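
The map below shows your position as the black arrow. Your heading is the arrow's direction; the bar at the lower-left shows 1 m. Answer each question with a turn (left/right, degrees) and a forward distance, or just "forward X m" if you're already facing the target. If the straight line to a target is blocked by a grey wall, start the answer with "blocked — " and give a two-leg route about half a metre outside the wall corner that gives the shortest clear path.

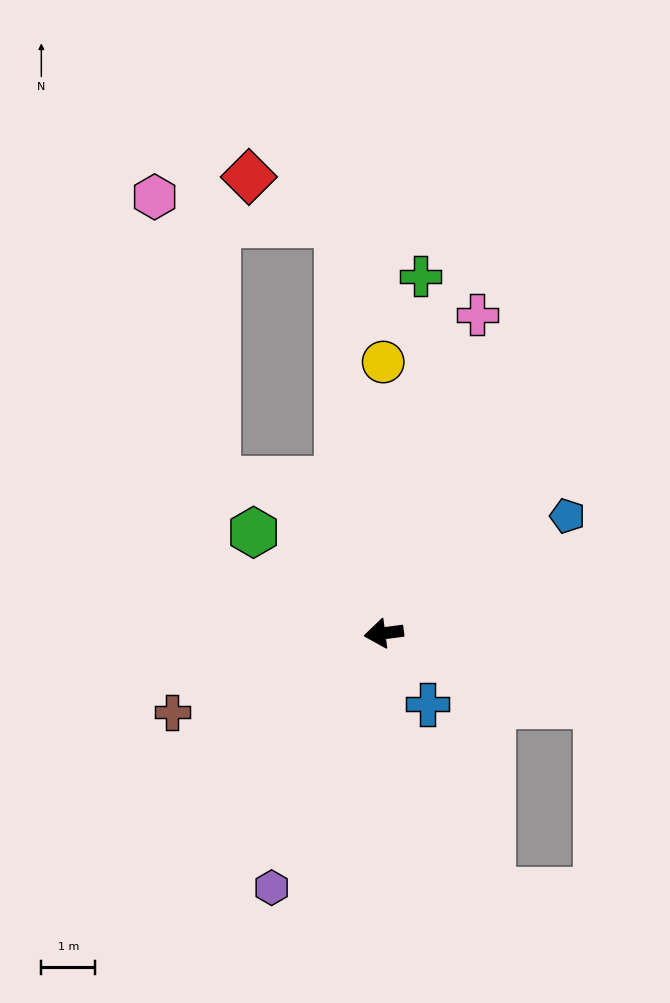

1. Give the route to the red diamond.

blocked — turn right 91°, forward 7.6 m, then turn left 55°, forward 1.9 m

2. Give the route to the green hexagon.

turn right 45°, forward 3.0 m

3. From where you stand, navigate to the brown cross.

turn left 13°, forward 4.2 m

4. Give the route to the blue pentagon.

turn right 155°, forward 4.0 m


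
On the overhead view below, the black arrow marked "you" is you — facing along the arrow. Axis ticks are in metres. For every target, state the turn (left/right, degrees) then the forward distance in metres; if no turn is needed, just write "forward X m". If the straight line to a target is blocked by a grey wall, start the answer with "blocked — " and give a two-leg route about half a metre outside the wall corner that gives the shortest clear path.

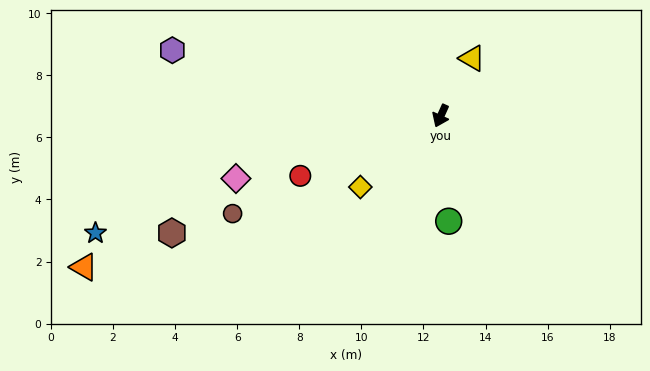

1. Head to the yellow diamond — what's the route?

turn right 24°, forward 3.5 m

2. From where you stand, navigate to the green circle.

turn left 29°, forward 3.4 m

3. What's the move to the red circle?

turn right 43°, forward 4.9 m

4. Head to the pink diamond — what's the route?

turn right 49°, forward 6.9 m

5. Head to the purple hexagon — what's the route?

turn right 80°, forward 8.9 m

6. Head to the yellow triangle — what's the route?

turn left 176°, forward 2.1 m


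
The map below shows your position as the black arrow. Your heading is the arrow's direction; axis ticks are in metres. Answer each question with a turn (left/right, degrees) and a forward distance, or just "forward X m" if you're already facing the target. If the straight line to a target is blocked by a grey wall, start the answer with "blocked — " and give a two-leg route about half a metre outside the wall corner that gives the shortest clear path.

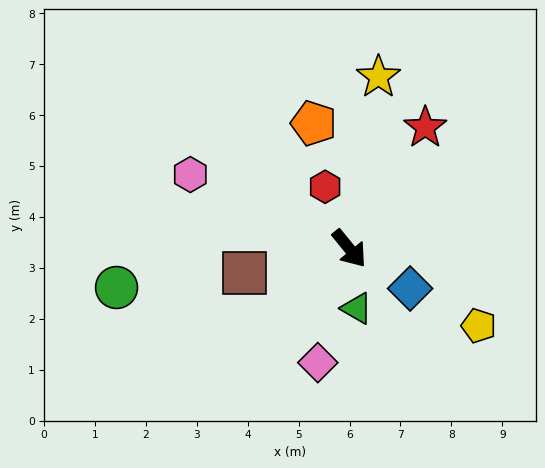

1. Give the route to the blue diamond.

turn left 17°, forward 1.4 m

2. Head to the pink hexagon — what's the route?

turn right 154°, forward 3.4 m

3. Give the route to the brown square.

turn right 116°, forward 2.1 m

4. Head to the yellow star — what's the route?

turn left 131°, forward 3.4 m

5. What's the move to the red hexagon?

turn left 162°, forward 1.3 m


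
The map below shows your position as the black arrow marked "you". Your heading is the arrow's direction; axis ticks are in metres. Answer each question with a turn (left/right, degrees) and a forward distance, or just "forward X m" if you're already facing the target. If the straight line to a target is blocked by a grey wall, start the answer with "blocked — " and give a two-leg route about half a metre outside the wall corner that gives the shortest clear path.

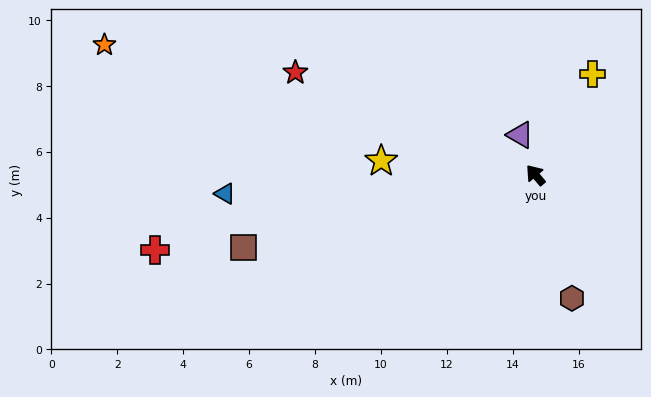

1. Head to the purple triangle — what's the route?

turn right 19°, forward 1.3 m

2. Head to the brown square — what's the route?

turn left 64°, forward 9.1 m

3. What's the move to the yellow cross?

turn right 70°, forward 3.5 m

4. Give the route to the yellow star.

turn left 45°, forward 4.7 m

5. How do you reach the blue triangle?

turn left 53°, forward 9.4 m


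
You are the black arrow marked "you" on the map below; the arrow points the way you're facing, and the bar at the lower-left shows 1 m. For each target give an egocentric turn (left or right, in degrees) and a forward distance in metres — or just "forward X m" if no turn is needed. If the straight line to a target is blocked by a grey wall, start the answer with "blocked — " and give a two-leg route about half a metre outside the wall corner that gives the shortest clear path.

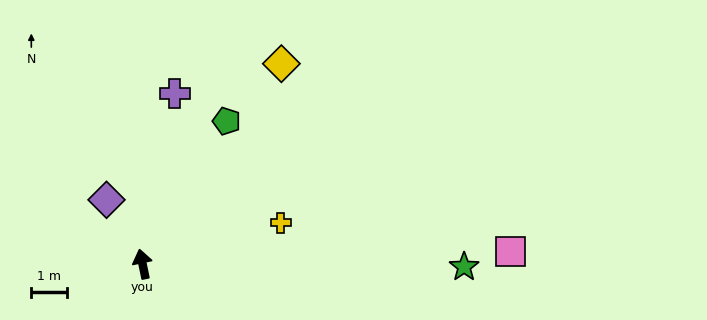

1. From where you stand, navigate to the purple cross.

turn right 22°, forward 4.9 m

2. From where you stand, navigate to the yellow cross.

turn right 85°, forward 4.1 m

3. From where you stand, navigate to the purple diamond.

turn left 18°, forward 2.1 m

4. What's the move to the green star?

turn right 102°, forward 9.0 m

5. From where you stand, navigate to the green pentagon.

turn right 42°, forward 4.7 m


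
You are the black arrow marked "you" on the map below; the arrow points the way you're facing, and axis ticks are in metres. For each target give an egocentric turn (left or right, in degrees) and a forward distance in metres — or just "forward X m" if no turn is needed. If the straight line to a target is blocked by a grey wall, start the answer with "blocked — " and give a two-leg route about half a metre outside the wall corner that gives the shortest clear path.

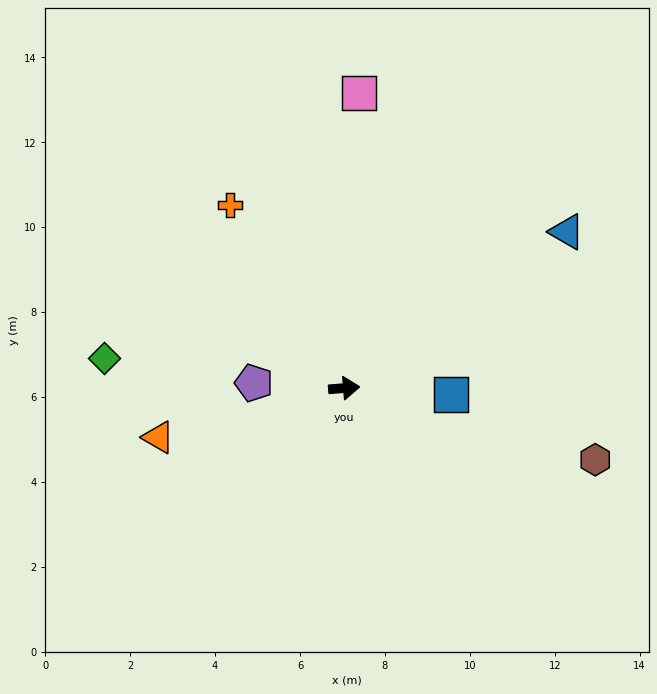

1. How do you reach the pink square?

turn left 83°, forward 7.0 m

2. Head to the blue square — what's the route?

turn right 8°, forward 2.5 m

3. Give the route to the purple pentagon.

turn left 172°, forward 2.1 m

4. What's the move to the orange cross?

turn left 117°, forward 5.1 m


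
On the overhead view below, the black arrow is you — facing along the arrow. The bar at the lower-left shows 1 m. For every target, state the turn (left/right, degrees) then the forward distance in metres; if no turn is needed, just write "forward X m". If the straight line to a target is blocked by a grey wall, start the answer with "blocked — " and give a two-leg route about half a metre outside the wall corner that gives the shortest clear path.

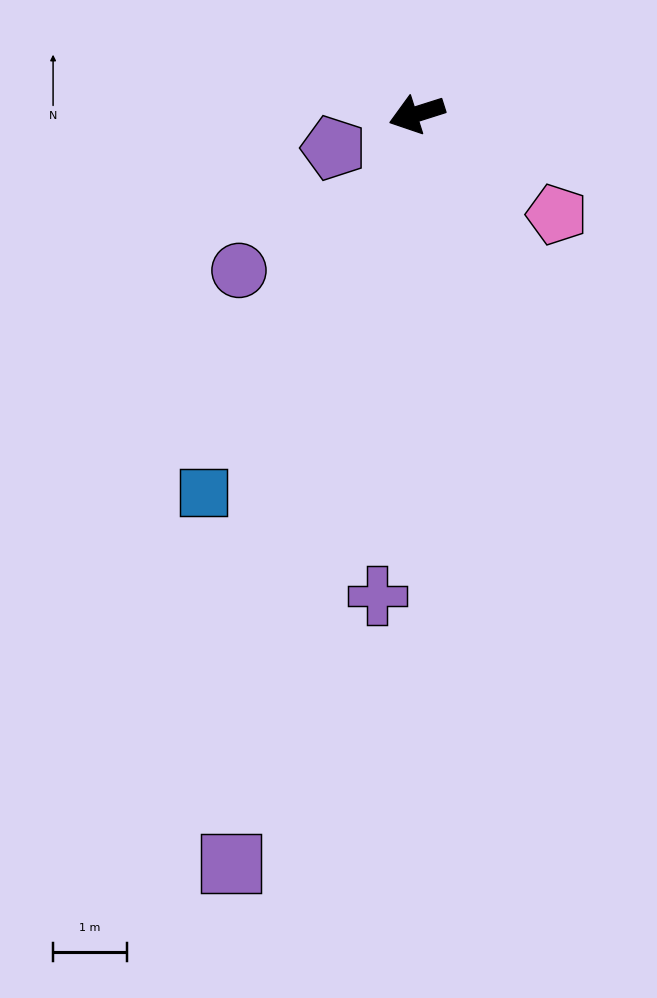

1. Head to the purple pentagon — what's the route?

turn left 5°, forward 1.2 m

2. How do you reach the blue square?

turn left 43°, forward 5.9 m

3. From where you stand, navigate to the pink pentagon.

turn left 127°, forward 2.3 m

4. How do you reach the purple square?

turn left 58°, forward 10.5 m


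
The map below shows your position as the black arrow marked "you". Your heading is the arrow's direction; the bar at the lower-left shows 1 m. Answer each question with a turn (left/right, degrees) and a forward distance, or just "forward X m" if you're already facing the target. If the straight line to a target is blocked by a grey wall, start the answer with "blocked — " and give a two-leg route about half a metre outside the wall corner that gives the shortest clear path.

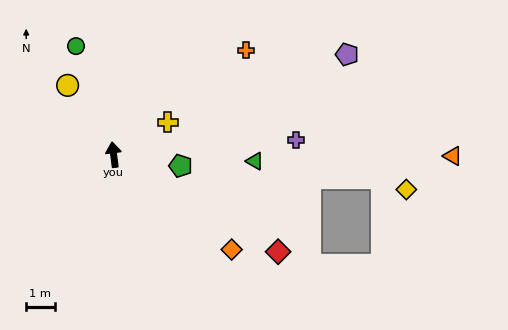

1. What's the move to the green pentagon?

turn right 107°, forward 2.4 m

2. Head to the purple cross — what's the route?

turn right 93°, forward 6.4 m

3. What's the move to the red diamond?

turn right 128°, forward 6.7 m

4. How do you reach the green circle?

turn left 12°, forward 4.0 m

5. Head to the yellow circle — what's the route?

turn left 26°, forward 2.9 m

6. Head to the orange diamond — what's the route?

turn right 136°, forward 5.3 m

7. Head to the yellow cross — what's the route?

turn right 66°, forward 2.2 m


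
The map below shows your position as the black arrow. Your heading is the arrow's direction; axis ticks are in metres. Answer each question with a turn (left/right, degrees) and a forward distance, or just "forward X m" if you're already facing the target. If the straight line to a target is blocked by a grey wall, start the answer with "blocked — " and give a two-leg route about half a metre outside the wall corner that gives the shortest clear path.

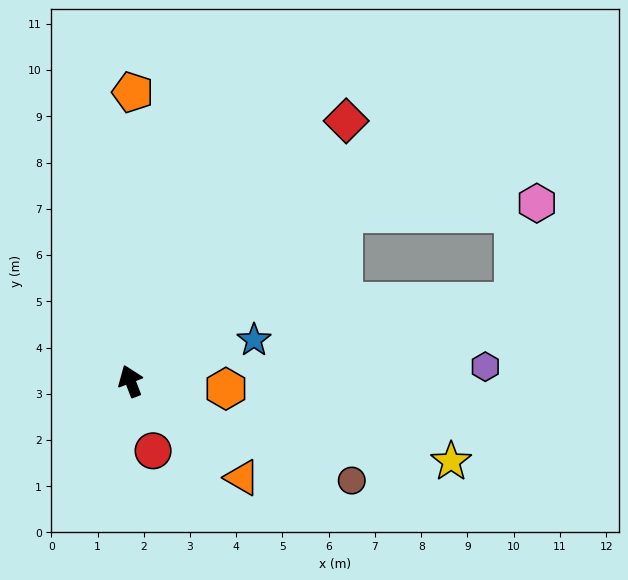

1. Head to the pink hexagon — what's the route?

blocked — turn right 73°, forward 5.9 m, then turn right 35°, forward 4.2 m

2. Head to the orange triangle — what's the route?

turn right 152°, forward 3.2 m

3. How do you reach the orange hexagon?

turn right 116°, forward 2.1 m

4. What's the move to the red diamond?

turn right 61°, forward 7.3 m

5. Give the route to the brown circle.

turn right 135°, forward 5.2 m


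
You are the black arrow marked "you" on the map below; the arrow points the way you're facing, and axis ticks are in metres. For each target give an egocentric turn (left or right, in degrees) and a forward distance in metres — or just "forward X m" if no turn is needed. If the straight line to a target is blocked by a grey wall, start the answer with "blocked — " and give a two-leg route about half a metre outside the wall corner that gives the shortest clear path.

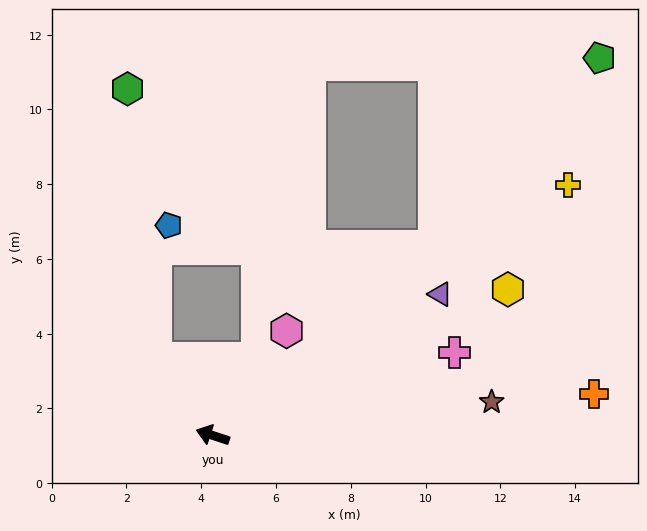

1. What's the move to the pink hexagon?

turn right 107°, forward 3.4 m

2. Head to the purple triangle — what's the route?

turn right 130°, forward 7.2 m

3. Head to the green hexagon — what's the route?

blocked — turn right 36°, forward 2.6 m, then turn right 30°, forward 7.2 m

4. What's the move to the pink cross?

turn right 143°, forward 6.8 m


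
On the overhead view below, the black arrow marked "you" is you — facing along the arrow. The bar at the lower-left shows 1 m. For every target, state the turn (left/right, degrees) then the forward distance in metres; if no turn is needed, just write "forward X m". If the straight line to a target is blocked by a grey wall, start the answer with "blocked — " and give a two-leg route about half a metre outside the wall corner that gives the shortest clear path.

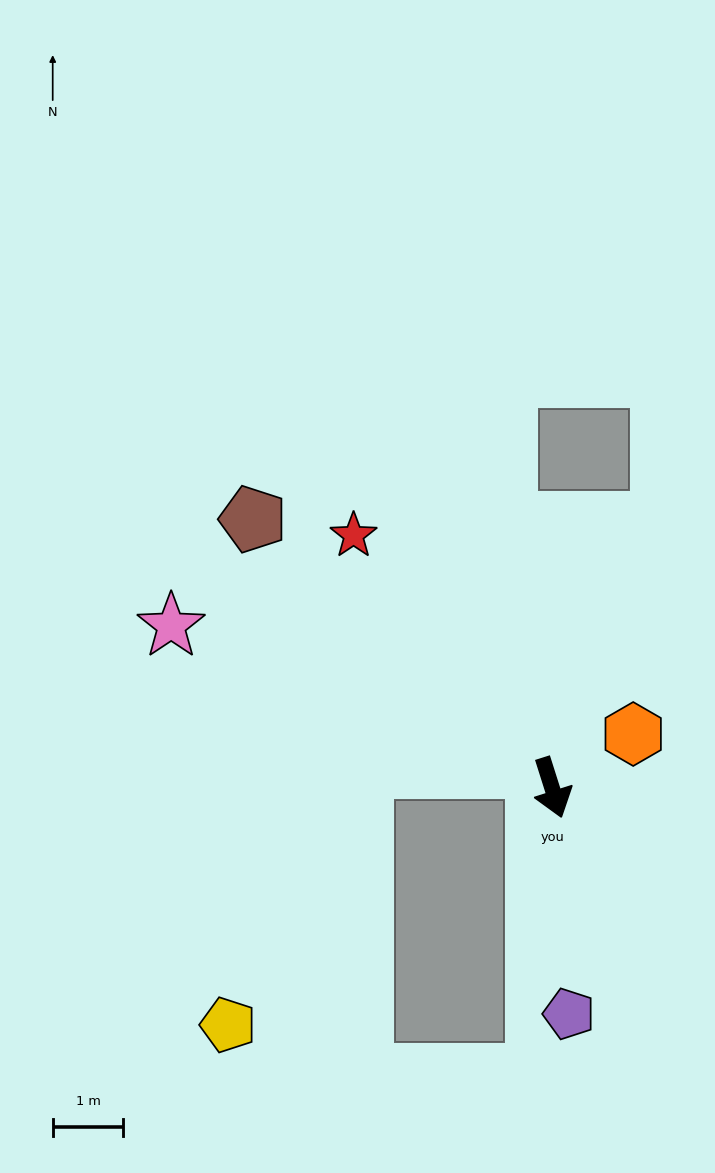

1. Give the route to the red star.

turn right 159°, forward 4.5 m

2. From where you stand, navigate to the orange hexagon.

turn left 106°, forward 1.4 m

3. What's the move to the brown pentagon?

turn right 150°, forward 5.7 m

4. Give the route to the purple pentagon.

turn right 13°, forward 3.2 m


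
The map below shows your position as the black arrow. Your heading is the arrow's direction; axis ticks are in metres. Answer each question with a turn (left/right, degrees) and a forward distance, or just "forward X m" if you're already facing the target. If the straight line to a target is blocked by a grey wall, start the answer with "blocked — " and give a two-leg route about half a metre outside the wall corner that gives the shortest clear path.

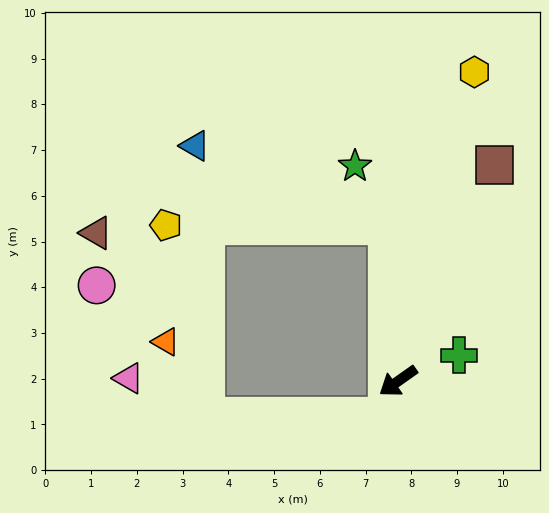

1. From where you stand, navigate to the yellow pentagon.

blocked — turn right 121°, forward 3.4 m, then turn left 86°, forward 4.8 m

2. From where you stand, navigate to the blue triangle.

blocked — turn right 121°, forward 3.4 m, then turn left 63°, forward 4.6 m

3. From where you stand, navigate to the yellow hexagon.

turn right 139°, forward 7.0 m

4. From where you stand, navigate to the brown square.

turn right 149°, forward 5.2 m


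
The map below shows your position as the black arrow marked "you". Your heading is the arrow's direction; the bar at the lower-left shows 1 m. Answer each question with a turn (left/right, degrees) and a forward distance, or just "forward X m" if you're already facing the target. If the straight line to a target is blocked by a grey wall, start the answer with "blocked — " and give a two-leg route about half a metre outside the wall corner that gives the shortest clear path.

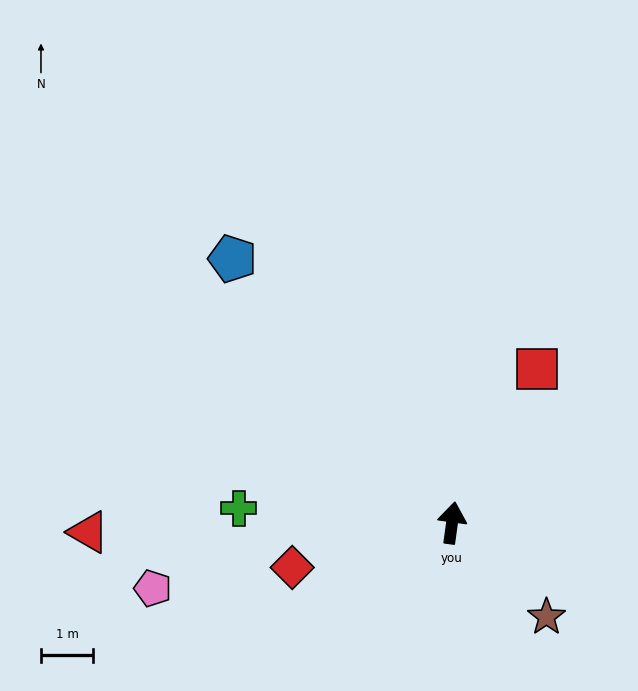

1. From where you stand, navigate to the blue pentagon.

turn left 48°, forward 6.5 m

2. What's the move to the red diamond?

turn left 113°, forward 3.2 m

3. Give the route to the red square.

turn right 21°, forward 3.3 m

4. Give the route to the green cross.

turn left 94°, forward 4.1 m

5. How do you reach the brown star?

turn right 127°, forward 2.5 m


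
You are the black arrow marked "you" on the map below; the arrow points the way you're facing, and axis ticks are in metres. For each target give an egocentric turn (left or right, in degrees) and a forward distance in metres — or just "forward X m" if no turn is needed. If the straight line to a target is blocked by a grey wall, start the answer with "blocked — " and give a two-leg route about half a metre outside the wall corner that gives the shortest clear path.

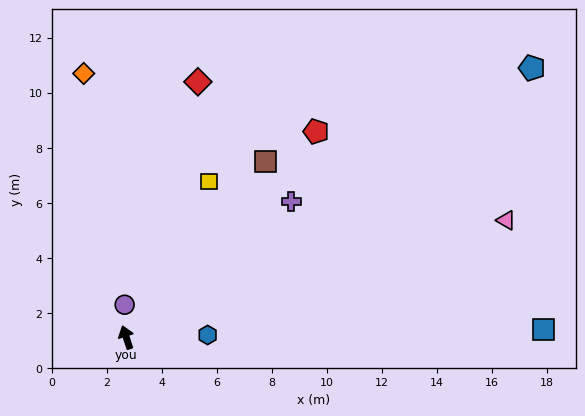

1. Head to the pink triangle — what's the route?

turn right 91°, forward 14.5 m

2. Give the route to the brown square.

turn right 56°, forward 8.2 m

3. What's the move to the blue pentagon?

turn right 74°, forward 17.7 m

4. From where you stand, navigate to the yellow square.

turn right 46°, forward 6.4 m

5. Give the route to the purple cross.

turn right 68°, forward 7.8 m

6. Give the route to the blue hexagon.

turn right 106°, forward 3.0 m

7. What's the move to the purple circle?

turn right 15°, forward 1.2 m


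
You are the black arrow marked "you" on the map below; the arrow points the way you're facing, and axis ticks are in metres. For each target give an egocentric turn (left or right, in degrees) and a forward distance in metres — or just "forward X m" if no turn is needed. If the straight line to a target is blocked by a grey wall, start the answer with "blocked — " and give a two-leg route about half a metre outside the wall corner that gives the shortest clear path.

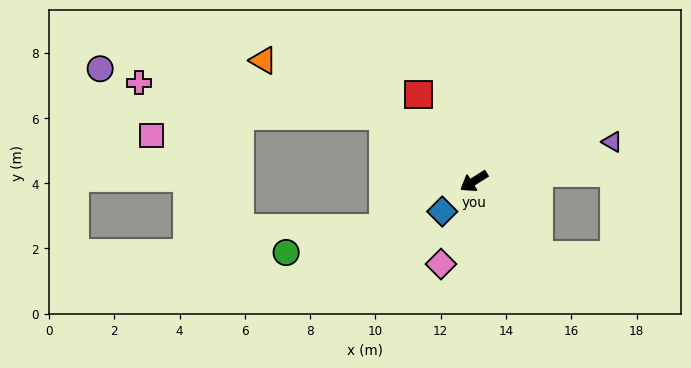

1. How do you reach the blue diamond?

turn left 11°, forward 1.3 m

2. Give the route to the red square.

turn right 90°, forward 3.2 m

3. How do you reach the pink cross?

blocked — turn right 68°, forward 3.4 m, then turn left 28°, forward 7.5 m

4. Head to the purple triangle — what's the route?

turn left 164°, forward 4.4 m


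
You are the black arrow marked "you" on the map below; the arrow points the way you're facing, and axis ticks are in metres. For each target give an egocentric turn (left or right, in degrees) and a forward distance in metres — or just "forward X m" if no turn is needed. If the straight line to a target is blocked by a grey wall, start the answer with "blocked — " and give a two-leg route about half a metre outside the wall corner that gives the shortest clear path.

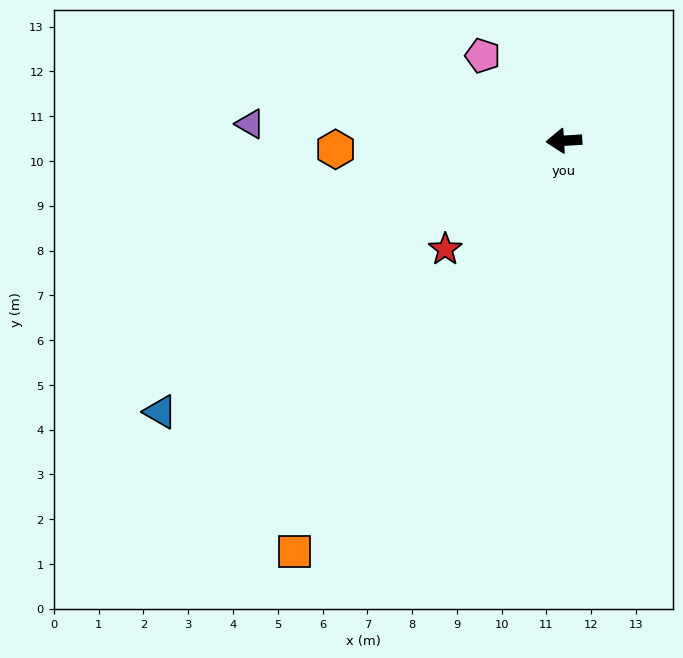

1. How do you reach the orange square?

turn left 53°, forward 11.0 m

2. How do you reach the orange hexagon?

forward 5.1 m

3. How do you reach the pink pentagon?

turn right 50°, forward 2.6 m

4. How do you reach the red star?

turn left 39°, forward 3.6 m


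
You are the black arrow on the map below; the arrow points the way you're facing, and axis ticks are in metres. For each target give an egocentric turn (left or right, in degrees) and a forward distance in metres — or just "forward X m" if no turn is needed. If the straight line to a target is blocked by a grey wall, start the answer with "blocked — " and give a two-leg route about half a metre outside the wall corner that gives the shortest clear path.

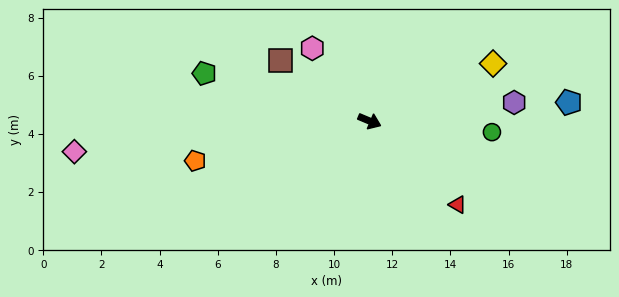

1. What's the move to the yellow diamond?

turn left 48°, forward 4.7 m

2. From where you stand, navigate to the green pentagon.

turn right 173°, forward 5.9 m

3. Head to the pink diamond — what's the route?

turn right 151°, forward 10.2 m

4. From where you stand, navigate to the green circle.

turn left 18°, forward 4.2 m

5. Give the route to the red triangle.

turn right 21°, forward 4.2 m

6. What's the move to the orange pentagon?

turn right 144°, forward 6.1 m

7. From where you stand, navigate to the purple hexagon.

turn left 30°, forward 5.0 m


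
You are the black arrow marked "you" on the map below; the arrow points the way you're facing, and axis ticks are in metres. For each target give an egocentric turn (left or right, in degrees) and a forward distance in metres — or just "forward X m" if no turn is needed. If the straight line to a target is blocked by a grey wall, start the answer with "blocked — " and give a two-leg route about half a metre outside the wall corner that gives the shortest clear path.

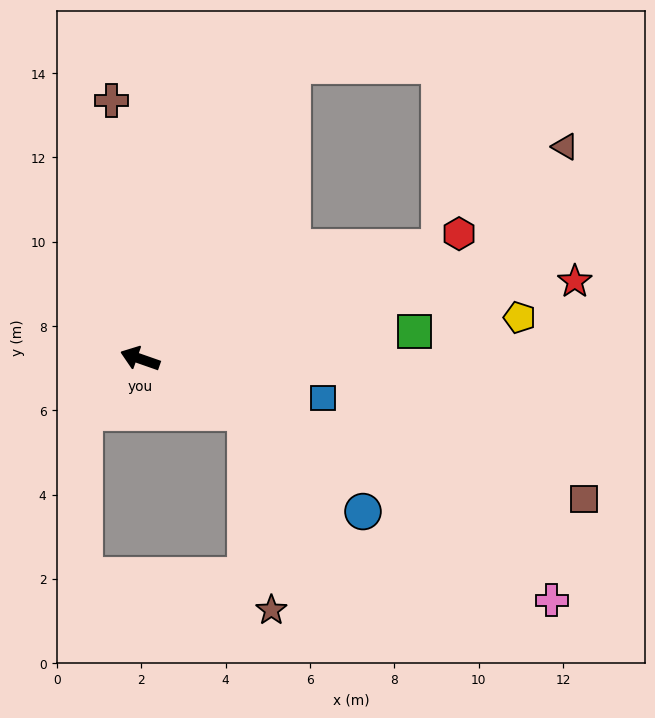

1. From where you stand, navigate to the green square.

turn right 155°, forward 6.5 m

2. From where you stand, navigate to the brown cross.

turn right 64°, forward 6.2 m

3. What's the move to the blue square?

turn right 173°, forward 4.4 m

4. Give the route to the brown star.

blocked — turn left 172°, forward 2.8 m, then turn right 55°, forward 4.7 m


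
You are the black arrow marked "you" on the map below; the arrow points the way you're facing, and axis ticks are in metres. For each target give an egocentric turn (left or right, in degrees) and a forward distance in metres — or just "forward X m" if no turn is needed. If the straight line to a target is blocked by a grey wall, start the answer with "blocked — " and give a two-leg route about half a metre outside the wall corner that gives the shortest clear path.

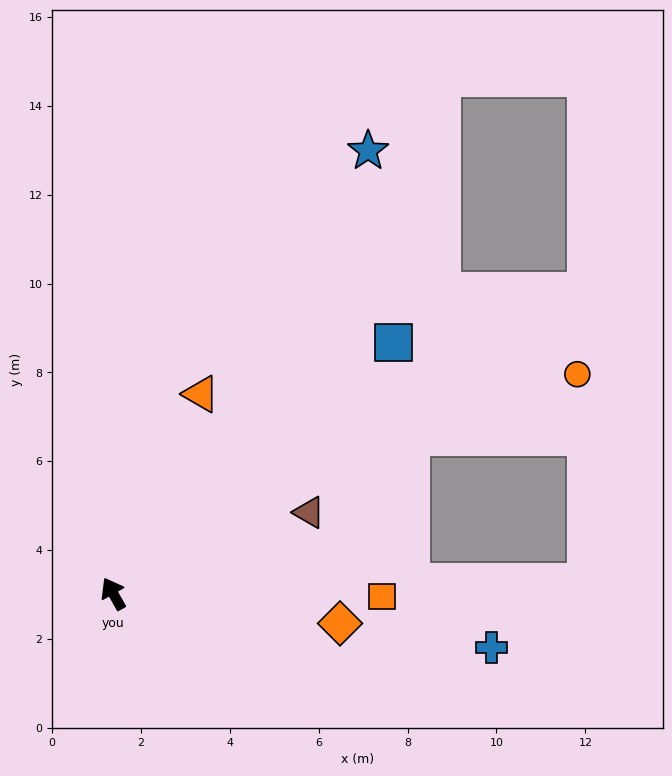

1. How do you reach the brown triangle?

turn right 97°, forward 4.8 m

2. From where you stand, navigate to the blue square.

turn right 77°, forward 8.5 m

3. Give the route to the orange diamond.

turn right 127°, forward 5.1 m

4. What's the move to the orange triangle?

turn right 53°, forward 4.9 m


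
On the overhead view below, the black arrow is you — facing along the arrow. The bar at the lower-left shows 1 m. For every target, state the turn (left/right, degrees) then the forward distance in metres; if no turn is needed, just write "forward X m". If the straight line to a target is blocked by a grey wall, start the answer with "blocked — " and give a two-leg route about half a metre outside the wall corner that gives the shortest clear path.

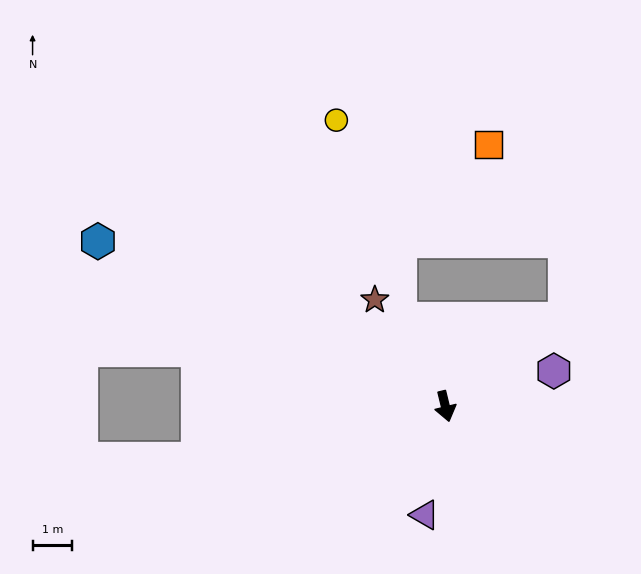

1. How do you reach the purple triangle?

turn right 24°, forward 2.8 m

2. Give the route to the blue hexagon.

turn right 129°, forward 9.7 m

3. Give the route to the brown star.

turn right 160°, forward 3.2 m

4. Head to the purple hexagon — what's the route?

turn left 94°, forward 2.9 m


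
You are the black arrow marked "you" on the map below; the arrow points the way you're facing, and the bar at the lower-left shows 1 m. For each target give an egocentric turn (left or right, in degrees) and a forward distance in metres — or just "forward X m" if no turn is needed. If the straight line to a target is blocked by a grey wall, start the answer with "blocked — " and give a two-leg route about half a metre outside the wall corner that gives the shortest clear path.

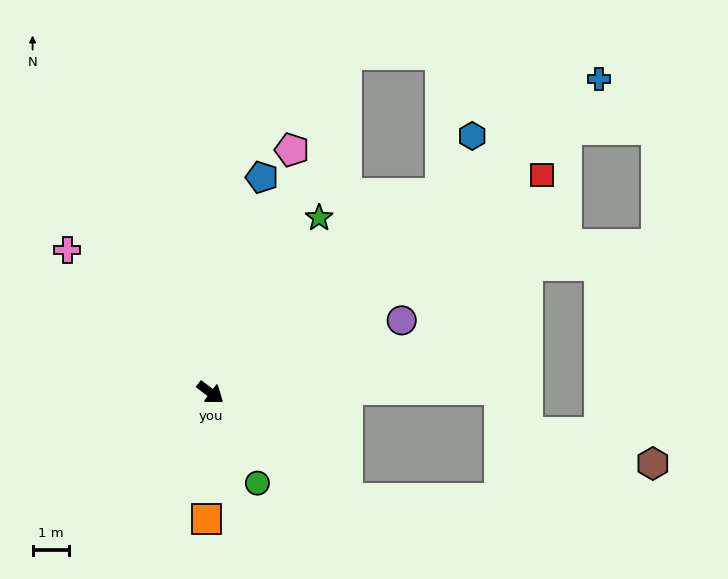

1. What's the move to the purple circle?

turn left 58°, forward 5.6 m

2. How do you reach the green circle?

turn right 26°, forward 2.8 m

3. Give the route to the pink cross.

turn left 172°, forward 5.5 m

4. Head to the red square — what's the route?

turn left 70°, forward 10.8 m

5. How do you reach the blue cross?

turn left 76°, forward 13.6 m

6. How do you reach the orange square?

turn right 55°, forward 3.4 m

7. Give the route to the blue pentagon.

turn left 113°, forward 6.0 m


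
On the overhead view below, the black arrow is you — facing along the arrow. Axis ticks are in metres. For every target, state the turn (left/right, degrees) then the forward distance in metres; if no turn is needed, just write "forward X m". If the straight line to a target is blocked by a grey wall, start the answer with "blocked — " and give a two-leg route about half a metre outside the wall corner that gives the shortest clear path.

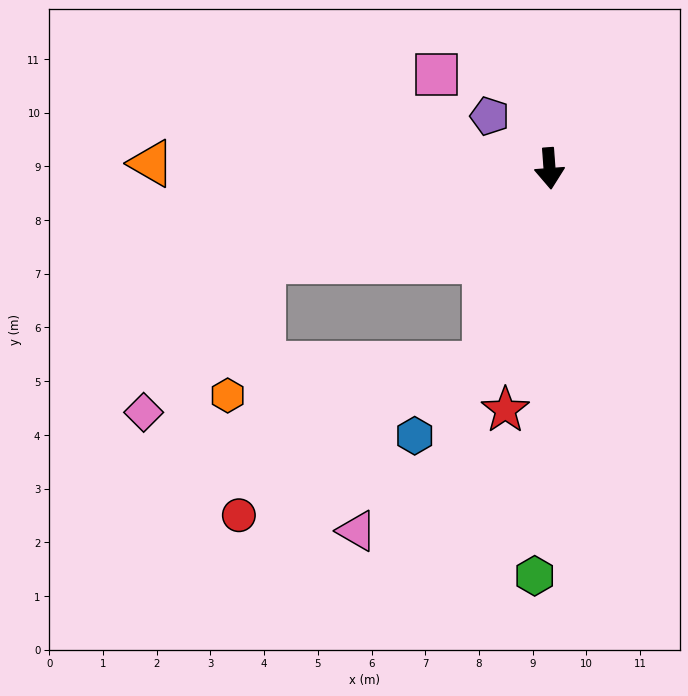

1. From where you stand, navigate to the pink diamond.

blocked — turn right 76°, forward 5.6 m, then turn left 34°, forward 3.6 m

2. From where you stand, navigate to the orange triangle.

turn right 95°, forward 7.4 m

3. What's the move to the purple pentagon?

turn right 135°, forward 1.5 m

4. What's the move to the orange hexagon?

blocked — turn right 76°, forward 5.6 m, then turn left 57°, forward 2.6 m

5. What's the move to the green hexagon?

turn right 6°, forward 7.6 m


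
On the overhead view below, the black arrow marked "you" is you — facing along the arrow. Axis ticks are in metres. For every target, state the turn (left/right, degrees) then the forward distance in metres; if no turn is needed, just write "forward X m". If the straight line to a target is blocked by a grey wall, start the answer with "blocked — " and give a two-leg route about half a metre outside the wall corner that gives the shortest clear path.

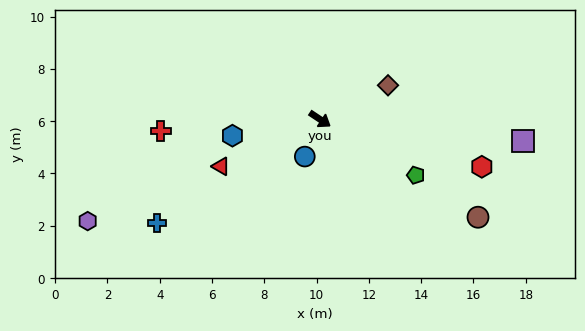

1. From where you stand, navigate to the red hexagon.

turn left 17°, forward 6.5 m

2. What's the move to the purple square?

turn left 28°, forward 7.8 m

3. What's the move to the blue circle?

turn right 79°, forward 1.5 m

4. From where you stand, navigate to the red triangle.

turn right 121°, forward 4.2 m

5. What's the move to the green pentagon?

turn left 3°, forward 4.2 m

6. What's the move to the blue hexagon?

turn right 136°, forward 3.4 m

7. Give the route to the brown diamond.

turn left 60°, forward 2.9 m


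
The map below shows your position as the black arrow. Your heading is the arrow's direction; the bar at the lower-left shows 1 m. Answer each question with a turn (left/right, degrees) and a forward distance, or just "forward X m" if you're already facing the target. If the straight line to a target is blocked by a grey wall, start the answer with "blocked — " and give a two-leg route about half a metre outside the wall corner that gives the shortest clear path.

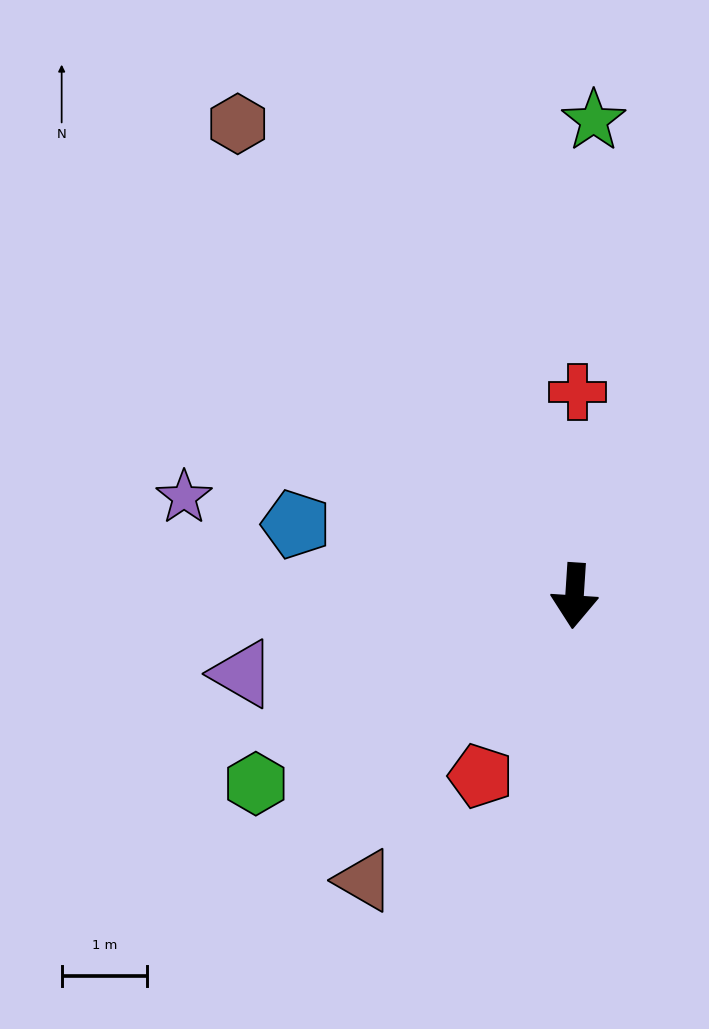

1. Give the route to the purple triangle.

turn right 73°, forward 4.0 m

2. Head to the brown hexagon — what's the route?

turn right 141°, forward 6.8 m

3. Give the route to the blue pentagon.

turn right 101°, forward 3.4 m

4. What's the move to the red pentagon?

turn right 24°, forward 2.4 m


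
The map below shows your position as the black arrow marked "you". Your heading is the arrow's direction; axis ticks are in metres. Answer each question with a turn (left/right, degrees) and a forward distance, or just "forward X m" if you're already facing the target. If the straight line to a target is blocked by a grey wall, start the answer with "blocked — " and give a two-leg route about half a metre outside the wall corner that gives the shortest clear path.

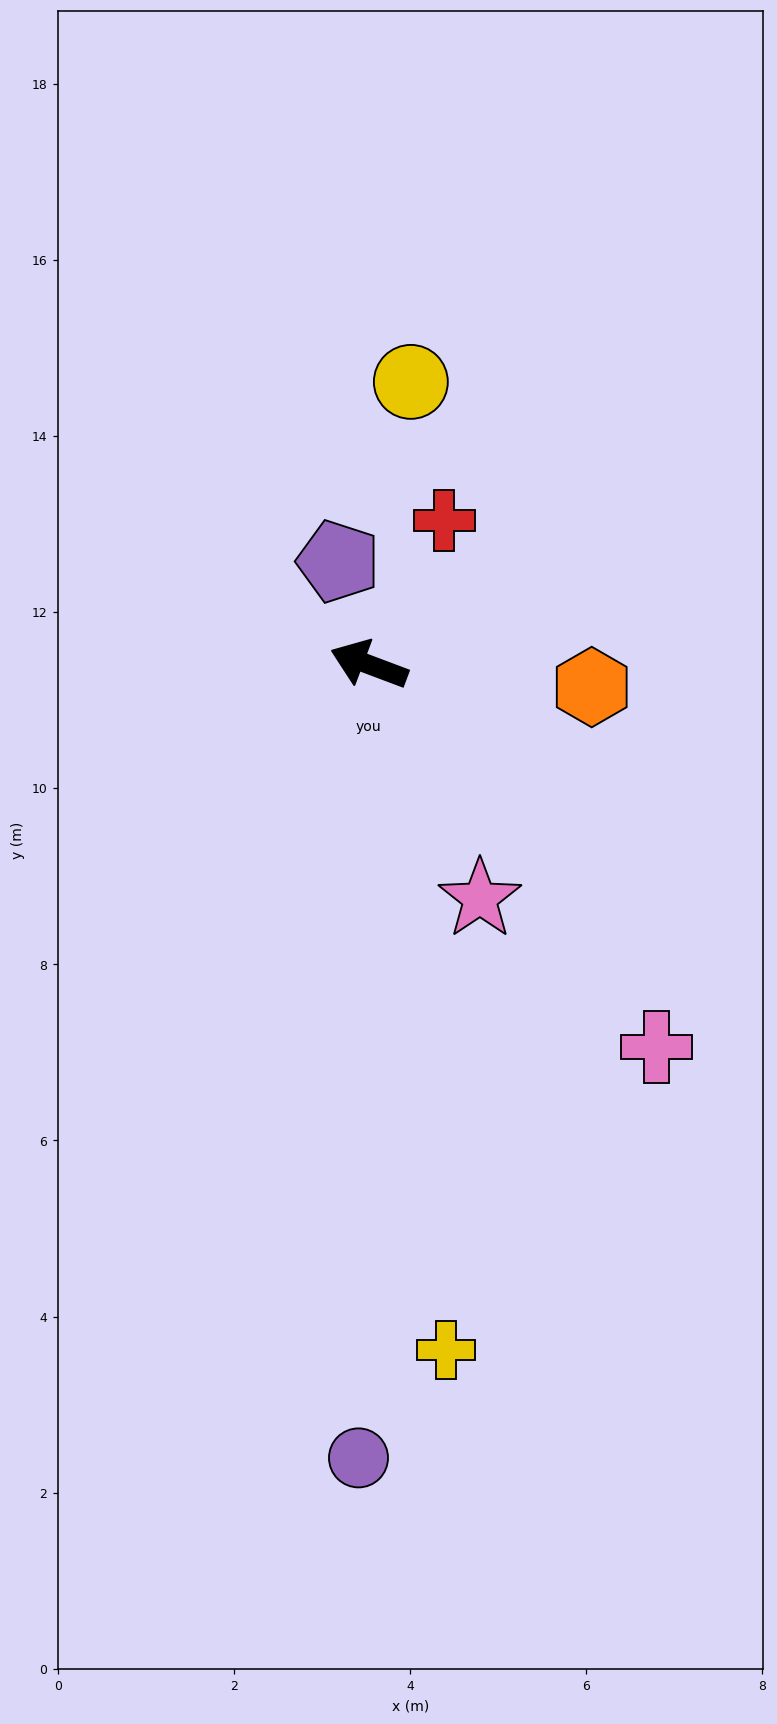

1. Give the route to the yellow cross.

turn left 117°, forward 7.8 m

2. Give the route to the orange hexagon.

turn right 165°, forward 2.5 m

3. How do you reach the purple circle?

turn left 110°, forward 9.0 m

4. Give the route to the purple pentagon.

turn right 53°, forward 1.2 m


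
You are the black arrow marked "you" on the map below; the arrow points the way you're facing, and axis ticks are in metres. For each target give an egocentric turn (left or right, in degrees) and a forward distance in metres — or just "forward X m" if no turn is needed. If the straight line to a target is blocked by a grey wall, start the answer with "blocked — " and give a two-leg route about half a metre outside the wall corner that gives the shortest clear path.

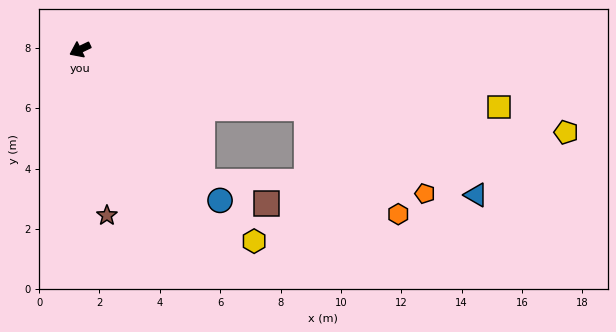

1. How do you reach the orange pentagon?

blocked — turn left 140°, forward 7.7 m, then turn right 21°, forward 4.8 m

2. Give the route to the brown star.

turn left 74°, forward 5.6 m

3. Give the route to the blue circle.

turn left 107°, forward 6.8 m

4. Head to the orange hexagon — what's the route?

blocked — turn left 140°, forward 7.7 m, then turn right 35°, forward 4.7 m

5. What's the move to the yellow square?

turn left 147°, forward 14.0 m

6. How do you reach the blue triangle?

blocked — turn left 140°, forward 7.7 m, then turn right 13°, forward 6.3 m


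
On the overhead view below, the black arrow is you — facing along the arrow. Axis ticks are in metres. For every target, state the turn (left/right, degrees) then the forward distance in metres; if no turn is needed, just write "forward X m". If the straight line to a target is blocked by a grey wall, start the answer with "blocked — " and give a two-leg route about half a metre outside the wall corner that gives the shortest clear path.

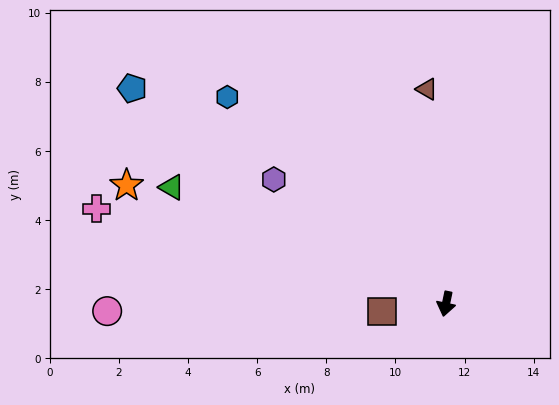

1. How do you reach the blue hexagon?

turn right 122°, forward 8.7 m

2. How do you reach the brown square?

turn right 71°, forward 1.9 m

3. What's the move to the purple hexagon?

turn right 114°, forward 6.1 m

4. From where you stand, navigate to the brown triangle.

turn right 163°, forward 6.2 m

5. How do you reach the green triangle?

turn right 101°, forward 8.6 m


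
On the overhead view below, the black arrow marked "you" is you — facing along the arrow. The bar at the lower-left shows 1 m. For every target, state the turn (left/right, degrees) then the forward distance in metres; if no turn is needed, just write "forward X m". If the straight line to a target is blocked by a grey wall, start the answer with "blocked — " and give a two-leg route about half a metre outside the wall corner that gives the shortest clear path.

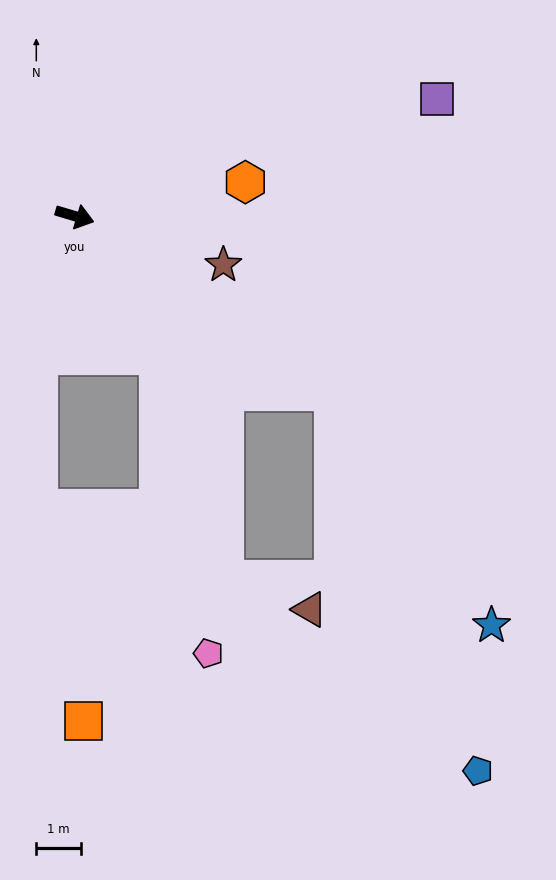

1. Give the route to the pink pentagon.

blocked — turn right 42°, forward 3.6 m, then turn right 22°, forward 6.7 m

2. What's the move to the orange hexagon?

turn left 28°, forward 3.9 m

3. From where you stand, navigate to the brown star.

forward 3.5 m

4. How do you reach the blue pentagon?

blocked — turn right 18°, forward 6.9 m, then turn right 34°, forward 9.0 m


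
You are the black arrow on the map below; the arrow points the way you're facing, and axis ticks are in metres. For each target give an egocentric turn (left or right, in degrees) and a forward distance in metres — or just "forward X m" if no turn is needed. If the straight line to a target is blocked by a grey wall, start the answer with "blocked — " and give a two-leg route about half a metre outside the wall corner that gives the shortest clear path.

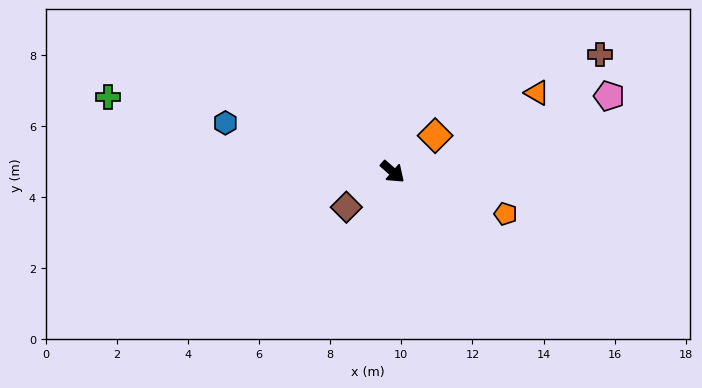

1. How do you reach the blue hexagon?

turn right 155°, forward 4.9 m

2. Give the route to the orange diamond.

turn left 82°, forward 1.6 m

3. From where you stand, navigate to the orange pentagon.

turn left 21°, forward 3.4 m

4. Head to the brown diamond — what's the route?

turn right 101°, forward 1.6 m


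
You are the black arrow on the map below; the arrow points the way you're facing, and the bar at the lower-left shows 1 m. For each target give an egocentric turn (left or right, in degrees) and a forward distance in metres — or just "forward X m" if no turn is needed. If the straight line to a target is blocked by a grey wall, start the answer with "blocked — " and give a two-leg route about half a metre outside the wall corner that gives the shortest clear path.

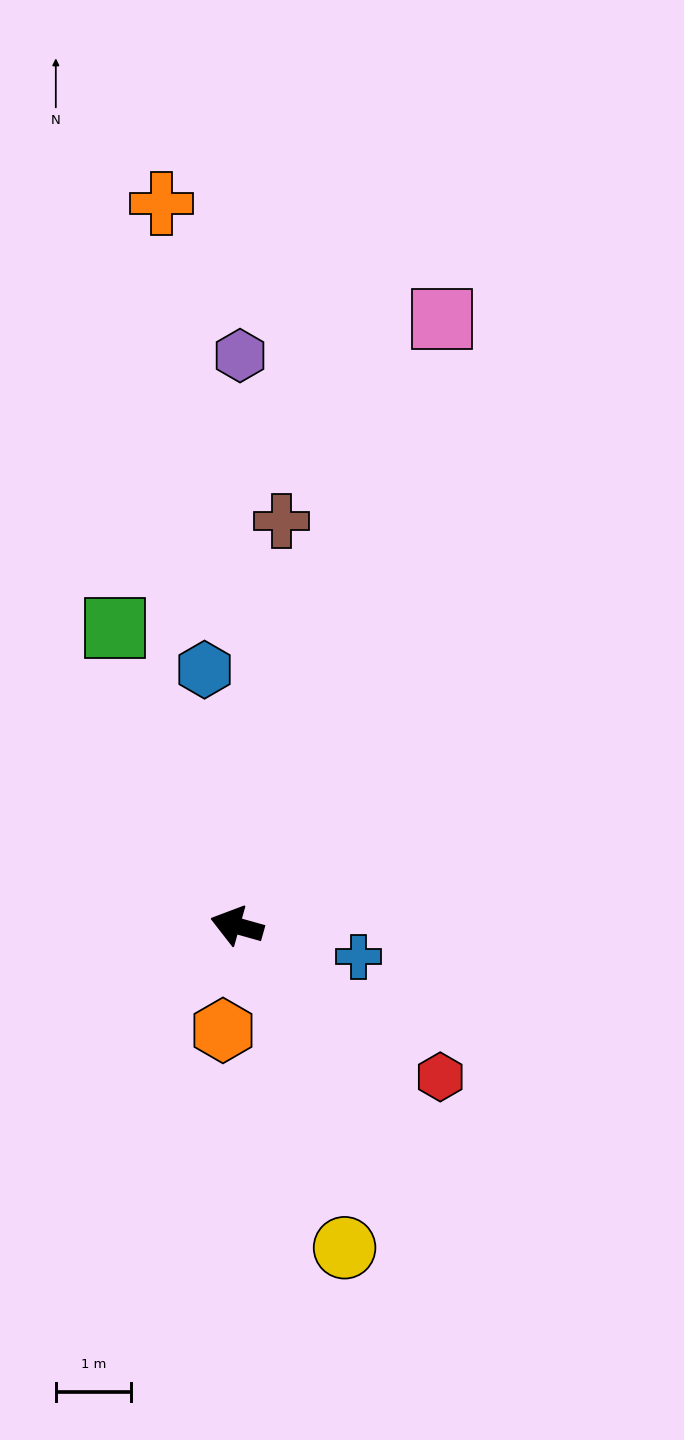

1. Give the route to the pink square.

turn right 93°, forward 8.5 m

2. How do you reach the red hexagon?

turn left 159°, forward 3.4 m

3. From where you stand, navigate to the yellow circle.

turn left 124°, forward 4.5 m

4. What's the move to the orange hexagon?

turn left 98°, forward 1.4 m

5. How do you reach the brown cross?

turn right 81°, forward 5.4 m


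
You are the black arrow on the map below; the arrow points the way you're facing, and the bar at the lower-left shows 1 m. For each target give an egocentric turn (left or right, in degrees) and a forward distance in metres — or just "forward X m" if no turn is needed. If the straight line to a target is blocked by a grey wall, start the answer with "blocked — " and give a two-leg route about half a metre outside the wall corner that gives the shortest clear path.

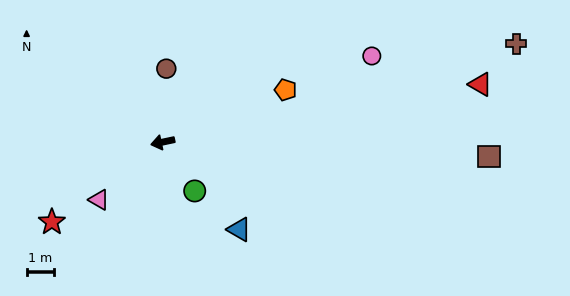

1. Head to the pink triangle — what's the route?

turn left 30°, forward 3.1 m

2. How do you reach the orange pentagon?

turn right 169°, forward 4.9 m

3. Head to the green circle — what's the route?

turn left 111°, forward 2.1 m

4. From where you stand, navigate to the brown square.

turn left 166°, forward 11.9 m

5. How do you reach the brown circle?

turn right 105°, forward 2.7 m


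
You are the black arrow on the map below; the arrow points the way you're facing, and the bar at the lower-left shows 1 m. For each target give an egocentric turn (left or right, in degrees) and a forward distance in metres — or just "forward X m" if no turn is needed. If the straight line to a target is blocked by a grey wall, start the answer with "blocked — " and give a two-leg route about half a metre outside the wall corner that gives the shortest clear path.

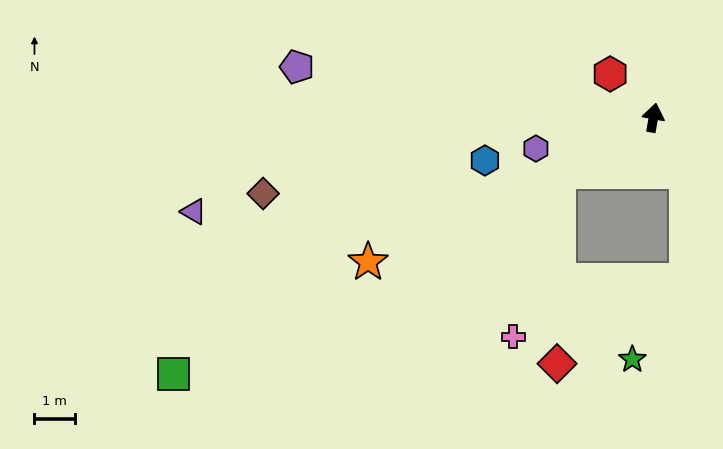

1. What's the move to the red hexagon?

turn left 55°, forward 1.5 m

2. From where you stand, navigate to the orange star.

turn left 127°, forward 7.9 m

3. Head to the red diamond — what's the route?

blocked — turn left 130°, forward 2.7 m, then turn left 60°, forward 4.8 m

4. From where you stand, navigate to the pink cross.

blocked — turn left 130°, forward 2.7 m, then turn left 45°, forward 4.3 m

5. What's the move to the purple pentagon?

turn left 92°, forward 8.9 m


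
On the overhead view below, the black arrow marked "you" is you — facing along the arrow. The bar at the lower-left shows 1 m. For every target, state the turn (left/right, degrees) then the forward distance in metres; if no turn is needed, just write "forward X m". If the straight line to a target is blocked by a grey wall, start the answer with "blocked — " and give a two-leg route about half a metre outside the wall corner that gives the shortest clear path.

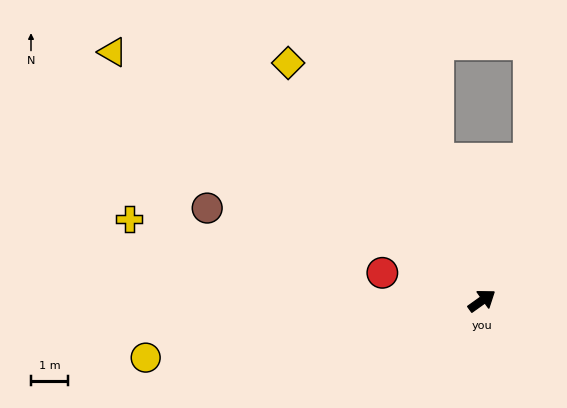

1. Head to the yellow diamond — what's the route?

turn left 94°, forward 8.4 m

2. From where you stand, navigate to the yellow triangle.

turn left 110°, forward 12.1 m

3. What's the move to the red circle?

turn left 129°, forward 2.8 m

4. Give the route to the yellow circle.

turn left 154°, forward 9.3 m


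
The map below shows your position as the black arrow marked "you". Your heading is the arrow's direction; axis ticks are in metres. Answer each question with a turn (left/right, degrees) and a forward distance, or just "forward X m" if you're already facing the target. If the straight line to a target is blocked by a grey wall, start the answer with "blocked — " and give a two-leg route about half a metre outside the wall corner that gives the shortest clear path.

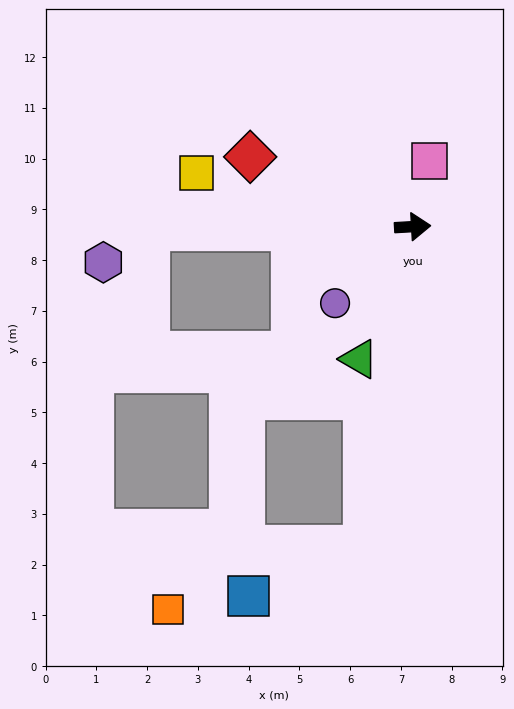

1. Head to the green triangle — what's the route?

turn right 115°, forward 2.8 m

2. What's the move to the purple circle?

turn right 139°, forward 2.1 m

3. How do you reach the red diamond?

turn left 154°, forward 3.5 m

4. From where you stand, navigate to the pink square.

turn left 73°, forward 1.3 m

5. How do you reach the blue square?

blocked — turn right 102°, forward 6.4 m, then turn right 59°, forward 2.5 m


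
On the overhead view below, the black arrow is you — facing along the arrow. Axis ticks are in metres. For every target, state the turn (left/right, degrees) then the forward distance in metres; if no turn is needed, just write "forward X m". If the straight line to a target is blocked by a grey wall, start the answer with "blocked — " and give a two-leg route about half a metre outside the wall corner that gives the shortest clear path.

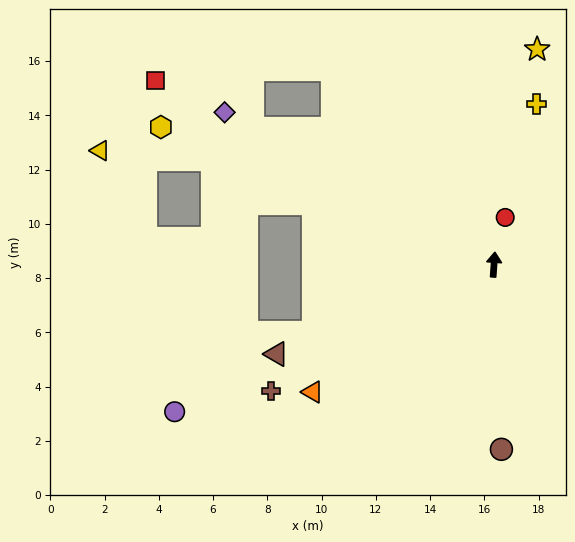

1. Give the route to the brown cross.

turn left 124°, forward 9.5 m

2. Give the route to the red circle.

turn right 9°, forward 1.8 m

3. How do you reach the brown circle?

turn right 174°, forward 6.8 m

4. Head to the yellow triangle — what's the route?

blocked — turn left 74°, forward 11.1 m, then turn left 16°, forward 4.1 m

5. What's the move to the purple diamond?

turn left 65°, forward 11.4 m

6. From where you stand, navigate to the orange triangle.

turn left 129°, forward 8.2 m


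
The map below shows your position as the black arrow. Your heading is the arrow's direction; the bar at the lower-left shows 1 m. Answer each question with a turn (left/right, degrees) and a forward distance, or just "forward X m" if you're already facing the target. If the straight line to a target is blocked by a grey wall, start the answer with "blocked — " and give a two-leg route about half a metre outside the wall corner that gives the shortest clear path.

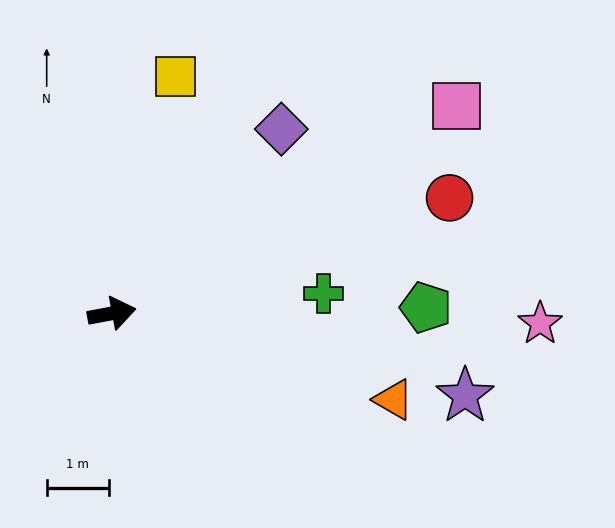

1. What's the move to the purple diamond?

turn left 37°, forward 4.0 m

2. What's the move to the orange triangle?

turn right 28°, forward 4.7 m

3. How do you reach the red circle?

turn left 8°, forward 5.8 m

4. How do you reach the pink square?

turn left 20°, forward 6.5 m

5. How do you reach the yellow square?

turn left 64°, forward 3.9 m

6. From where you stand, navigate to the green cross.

turn right 5°, forward 3.4 m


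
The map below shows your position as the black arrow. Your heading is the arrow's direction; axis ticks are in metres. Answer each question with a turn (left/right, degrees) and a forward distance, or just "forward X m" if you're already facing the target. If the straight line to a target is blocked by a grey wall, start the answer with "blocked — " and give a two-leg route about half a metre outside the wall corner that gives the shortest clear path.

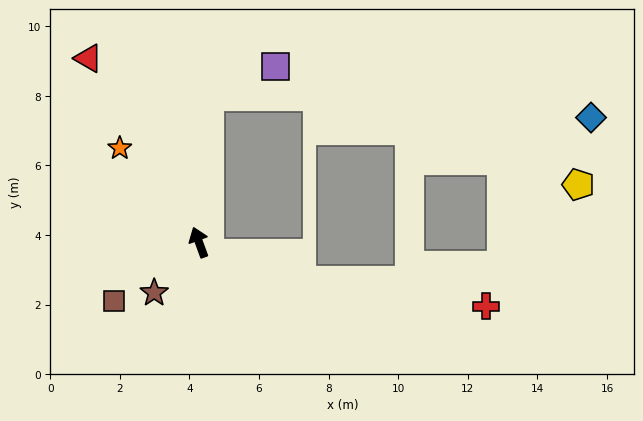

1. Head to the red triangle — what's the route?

turn left 11°, forward 6.2 m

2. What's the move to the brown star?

turn left 118°, forward 1.9 m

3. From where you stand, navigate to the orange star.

turn left 20°, forward 3.5 m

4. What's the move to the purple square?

blocked — turn right 24°, forward 4.2 m, then turn right 61°, forward 2.1 m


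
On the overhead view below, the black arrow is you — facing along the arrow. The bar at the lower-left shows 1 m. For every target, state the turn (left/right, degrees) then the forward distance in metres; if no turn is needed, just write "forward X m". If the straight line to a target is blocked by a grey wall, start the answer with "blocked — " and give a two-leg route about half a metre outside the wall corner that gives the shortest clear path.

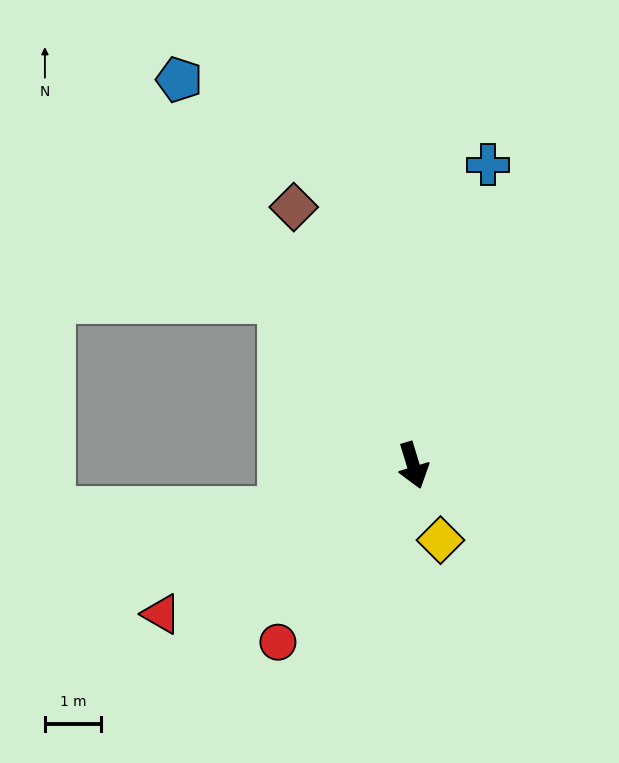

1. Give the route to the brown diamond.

turn right 172°, forward 5.0 m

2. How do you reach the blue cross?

turn left 149°, forward 5.5 m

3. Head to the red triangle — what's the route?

turn right 76°, forward 5.2 m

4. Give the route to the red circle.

turn right 54°, forward 3.9 m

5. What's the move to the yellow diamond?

turn left 3°, forward 1.4 m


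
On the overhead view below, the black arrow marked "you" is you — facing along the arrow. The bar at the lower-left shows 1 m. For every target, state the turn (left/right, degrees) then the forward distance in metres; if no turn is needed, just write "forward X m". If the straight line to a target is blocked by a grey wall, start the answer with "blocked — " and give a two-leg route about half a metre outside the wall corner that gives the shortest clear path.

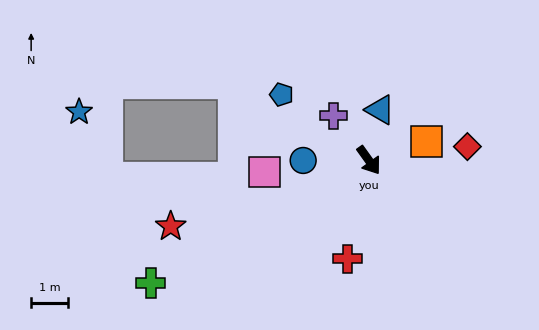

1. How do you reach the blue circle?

turn right 125°, forward 1.8 m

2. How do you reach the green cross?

turn right 96°, forward 6.8 m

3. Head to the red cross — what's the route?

turn right 48°, forward 2.7 m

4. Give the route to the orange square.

turn left 73°, forward 1.7 m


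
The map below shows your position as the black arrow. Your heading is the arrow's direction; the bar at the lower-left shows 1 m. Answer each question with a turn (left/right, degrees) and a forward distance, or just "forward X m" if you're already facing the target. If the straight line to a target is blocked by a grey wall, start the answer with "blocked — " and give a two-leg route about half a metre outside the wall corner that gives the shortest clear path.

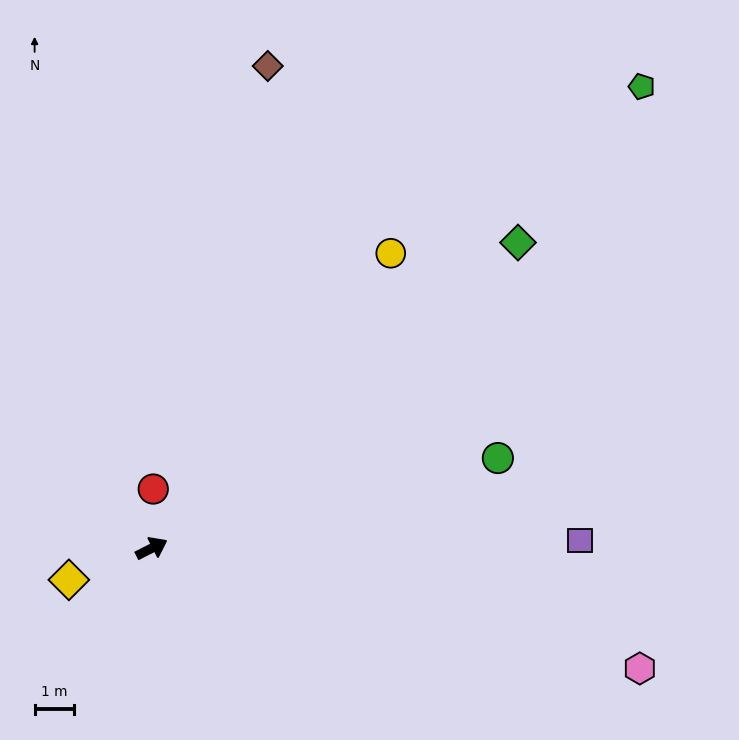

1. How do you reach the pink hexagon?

turn right 41°, forward 12.8 m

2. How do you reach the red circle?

turn left 62°, forward 1.5 m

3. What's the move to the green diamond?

turn left 13°, forward 12.1 m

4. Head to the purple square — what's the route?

turn right 26°, forward 10.9 m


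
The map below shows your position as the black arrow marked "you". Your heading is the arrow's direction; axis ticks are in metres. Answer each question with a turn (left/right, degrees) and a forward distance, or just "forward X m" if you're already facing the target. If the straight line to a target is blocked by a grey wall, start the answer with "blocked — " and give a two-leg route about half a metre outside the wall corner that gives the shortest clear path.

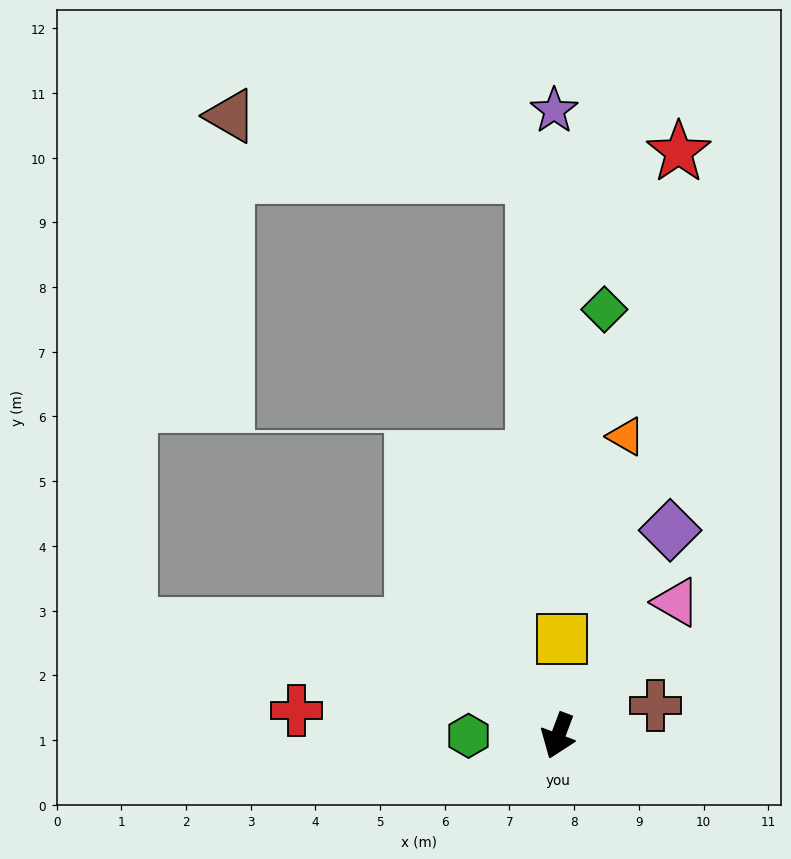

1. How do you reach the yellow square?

turn right 162°, forward 1.5 m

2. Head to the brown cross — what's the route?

turn left 128°, forward 1.6 m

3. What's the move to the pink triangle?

turn left 159°, forward 2.8 m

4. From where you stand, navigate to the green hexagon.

turn right 69°, forward 1.4 m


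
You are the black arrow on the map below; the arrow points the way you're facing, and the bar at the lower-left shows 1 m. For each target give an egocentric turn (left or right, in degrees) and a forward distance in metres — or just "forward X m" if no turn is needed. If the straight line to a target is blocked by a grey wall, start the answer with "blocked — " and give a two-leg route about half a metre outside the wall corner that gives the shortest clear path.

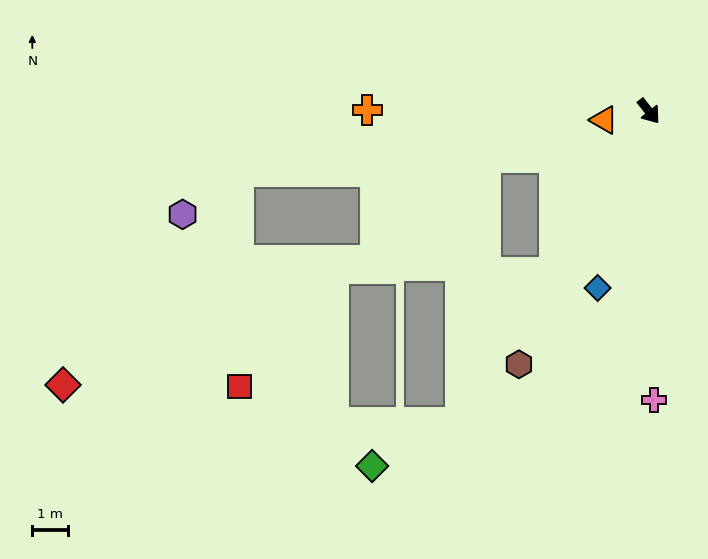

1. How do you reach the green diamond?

blocked — turn right 69°, forward 10.1 m, then turn right 33°, forward 2.8 m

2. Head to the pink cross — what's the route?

turn right 37°, forward 8.0 m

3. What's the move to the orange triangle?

turn right 117°, forward 1.3 m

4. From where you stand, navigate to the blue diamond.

turn right 54°, forward 5.1 m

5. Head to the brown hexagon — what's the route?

turn right 65°, forward 7.9 m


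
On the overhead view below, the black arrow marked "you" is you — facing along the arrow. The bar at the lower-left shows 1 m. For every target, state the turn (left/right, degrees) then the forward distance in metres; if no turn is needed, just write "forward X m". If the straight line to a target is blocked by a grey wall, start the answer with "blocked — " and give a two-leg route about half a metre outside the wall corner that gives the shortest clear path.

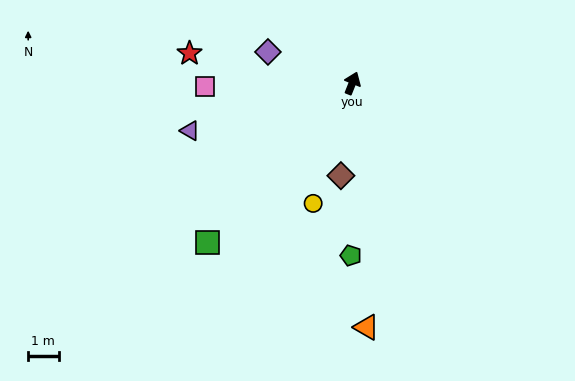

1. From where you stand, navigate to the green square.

turn left 160°, forward 7.1 m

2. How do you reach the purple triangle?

turn left 128°, forward 5.6 m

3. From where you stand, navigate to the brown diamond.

turn right 165°, forward 3.1 m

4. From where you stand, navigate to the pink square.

turn left 113°, forward 4.8 m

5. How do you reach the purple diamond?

turn left 92°, forward 3.0 m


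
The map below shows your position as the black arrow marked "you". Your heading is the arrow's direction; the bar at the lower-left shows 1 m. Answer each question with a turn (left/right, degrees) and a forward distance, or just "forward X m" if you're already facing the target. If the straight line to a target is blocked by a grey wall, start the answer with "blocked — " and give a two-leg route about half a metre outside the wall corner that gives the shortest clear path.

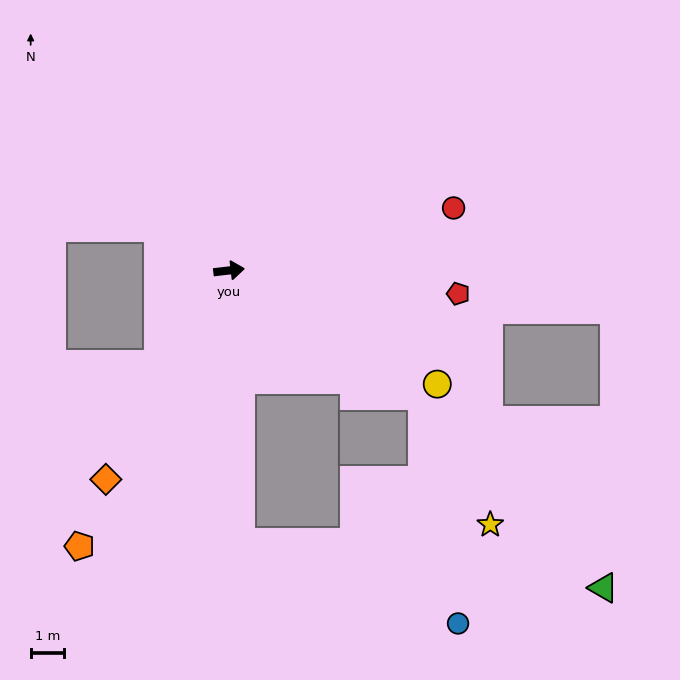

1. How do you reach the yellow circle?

turn right 35°, forward 7.1 m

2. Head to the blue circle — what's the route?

blocked — turn right 94°, forward 8.1 m, then turn left 67°, forward 6.9 m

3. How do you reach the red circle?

turn left 9°, forward 6.9 m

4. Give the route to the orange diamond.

turn right 127°, forward 7.2 m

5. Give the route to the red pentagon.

turn right 12°, forward 6.9 m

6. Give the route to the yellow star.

blocked — turn right 40°, forward 6.8 m, then turn right 29°, forward 4.3 m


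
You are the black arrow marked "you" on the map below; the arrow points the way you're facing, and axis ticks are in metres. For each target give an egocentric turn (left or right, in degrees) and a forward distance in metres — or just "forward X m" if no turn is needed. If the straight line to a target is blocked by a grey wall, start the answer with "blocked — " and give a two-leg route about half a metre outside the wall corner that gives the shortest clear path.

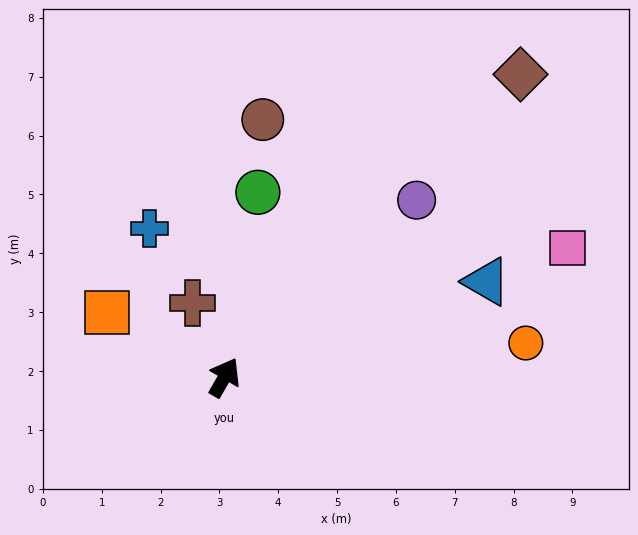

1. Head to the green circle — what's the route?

turn left 20°, forward 3.2 m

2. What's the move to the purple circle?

turn right 17°, forward 4.4 m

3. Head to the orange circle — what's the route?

turn right 54°, forward 5.2 m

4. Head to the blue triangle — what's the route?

turn right 40°, forward 4.7 m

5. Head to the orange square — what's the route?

turn left 91°, forward 2.3 m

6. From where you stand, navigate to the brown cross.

turn left 53°, forward 1.4 m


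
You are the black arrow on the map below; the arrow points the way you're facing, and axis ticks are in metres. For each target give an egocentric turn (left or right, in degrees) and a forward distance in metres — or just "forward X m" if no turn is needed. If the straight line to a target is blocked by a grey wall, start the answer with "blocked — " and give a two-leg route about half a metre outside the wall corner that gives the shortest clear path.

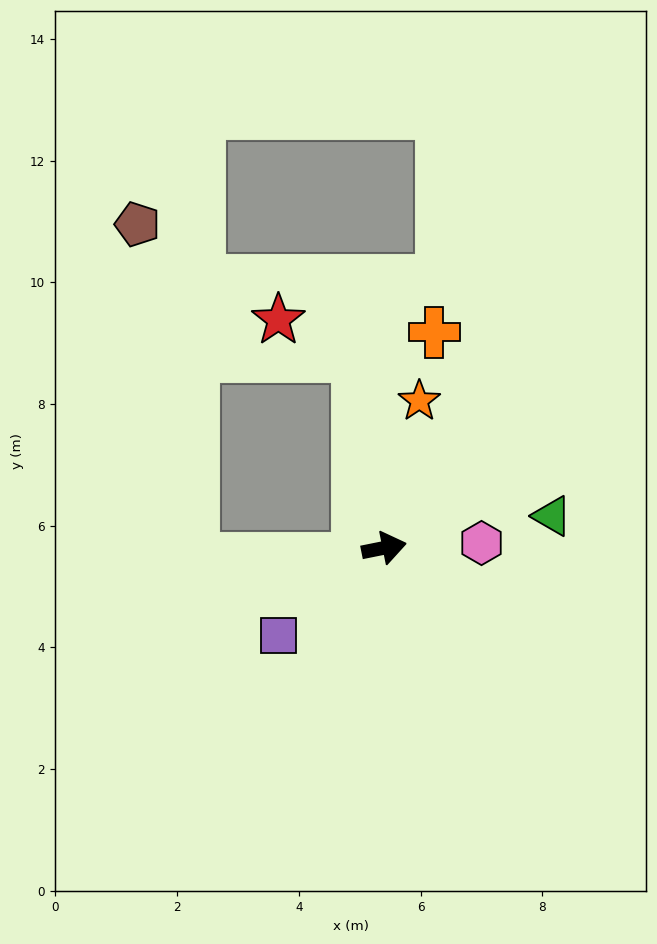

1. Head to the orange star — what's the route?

turn left 65°, forward 2.5 m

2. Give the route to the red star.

blocked — turn left 87°, forward 3.2 m, then turn left 57°, forward 1.4 m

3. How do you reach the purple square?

turn right 152°, forward 2.3 m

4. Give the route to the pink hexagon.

turn right 9°, forward 1.6 m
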